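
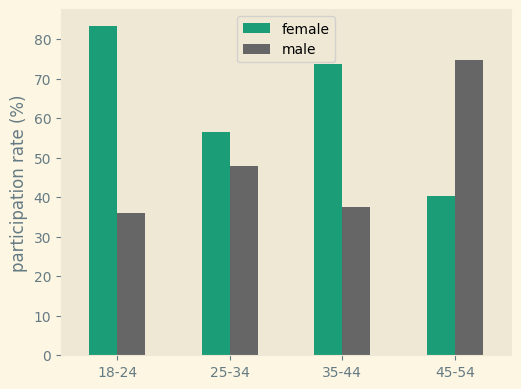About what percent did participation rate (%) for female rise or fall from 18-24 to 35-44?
18-24 ≈ 80, 35-44 ≈ 70; (70 − 80) / 80 ≈ -12.5%.

≈ -12.5%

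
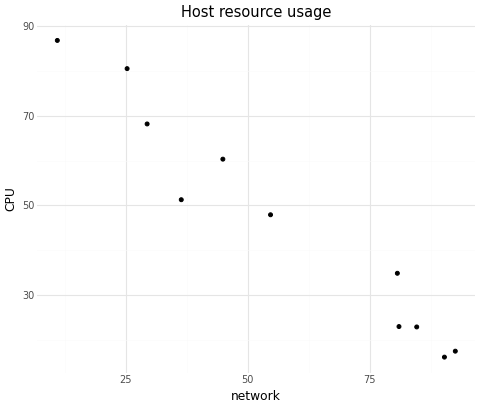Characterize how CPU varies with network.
Points are negatively correlated; strong (|r| ≈ 1.0).

negative, strong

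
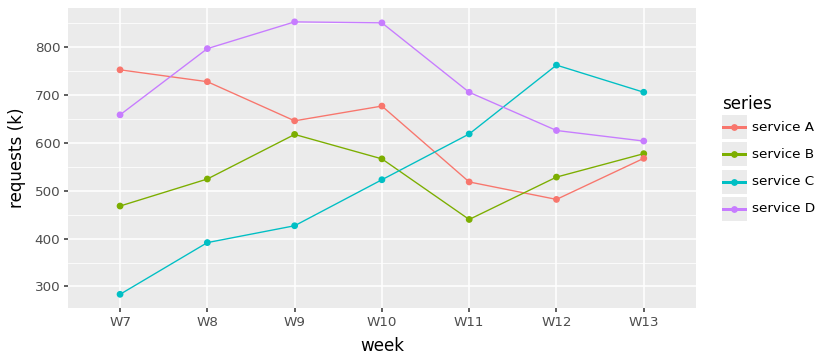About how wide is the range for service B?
≈ 150

Max W9 ≈ 600, min W11 ≈ 450; range ≈ 150.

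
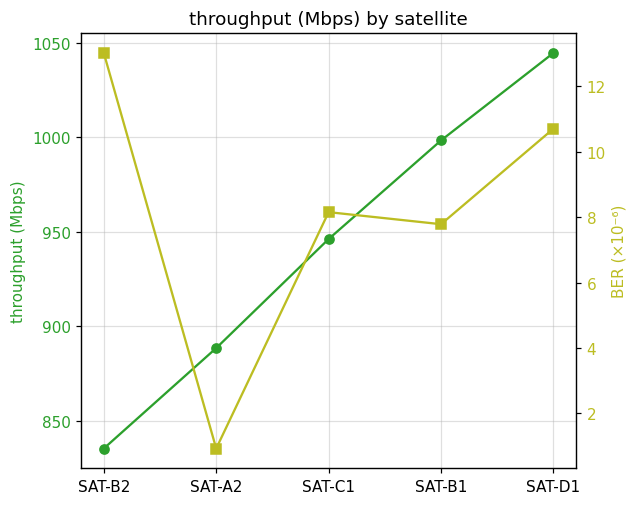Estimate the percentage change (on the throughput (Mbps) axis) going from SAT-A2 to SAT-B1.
SAT-A2 ≈ 880, SAT-B1 ≈ 1000; (1000 − 880) / 880 ≈ +13.6%.

≈ +13.6%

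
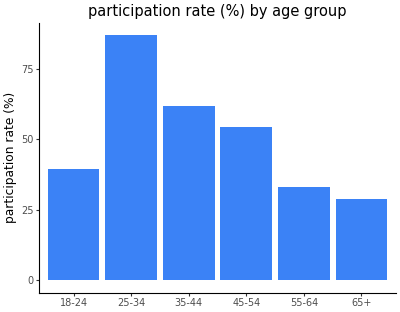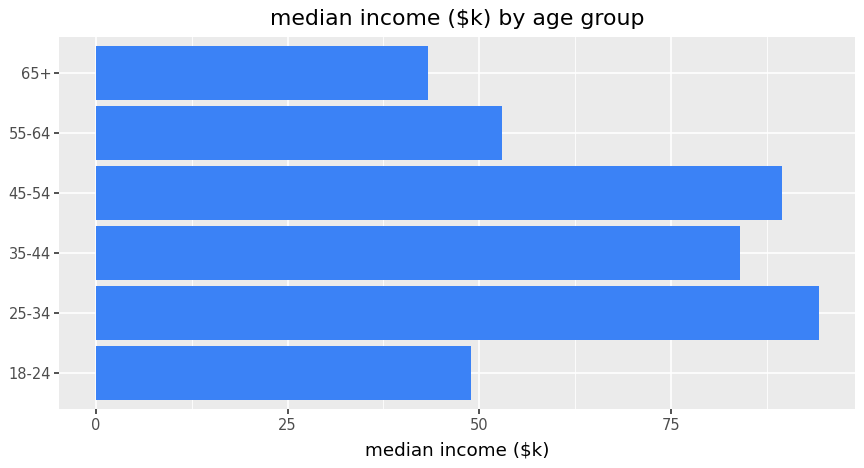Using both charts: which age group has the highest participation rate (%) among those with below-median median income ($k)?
18-24

Chart 2 median median income ($k) ≈ 70; below-median age groups: 18-24, 55-64, 65+. Among those, 18-24 has the highest participation rate (%) (≈ 40).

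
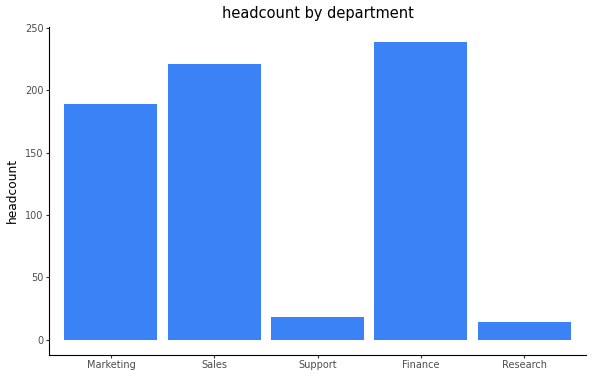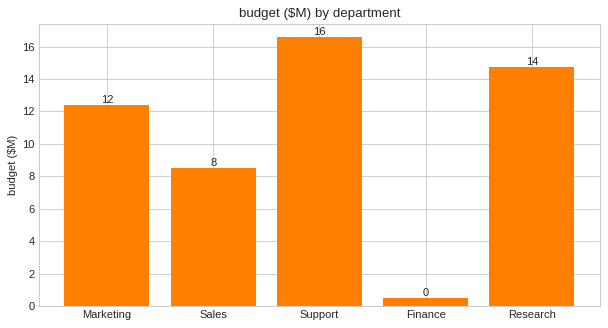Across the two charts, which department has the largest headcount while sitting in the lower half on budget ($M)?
Finance

Chart 2 median budget ($M) ≈ 12; below-median departments: Sales, Finance. Among those, Finance has the highest headcount (≈ 250).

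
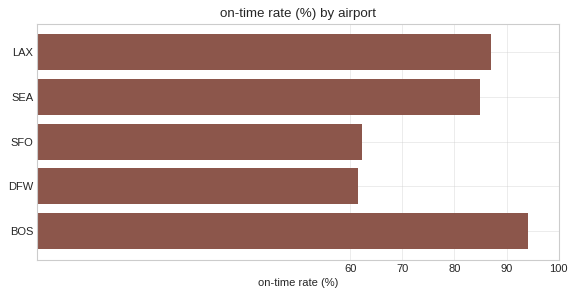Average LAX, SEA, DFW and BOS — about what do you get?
≈ 80

(90 + 80 + 60 + 90) / 4 ≈ 80.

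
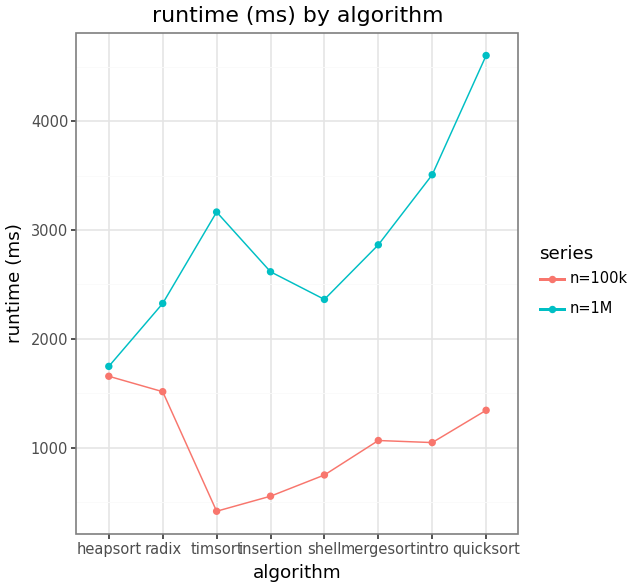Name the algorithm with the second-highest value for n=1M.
Top 3 for n=1M: quicksort ≈ 4500, intro ≈ 3500, timsort ≈ 3000.

intro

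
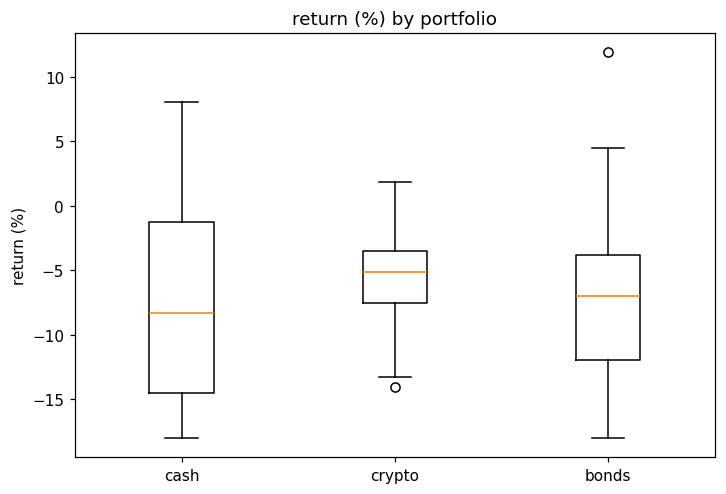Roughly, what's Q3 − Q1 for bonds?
≈ 8.2

Q3 ≈ -3.8, Q1 ≈ -12.0; IQR ≈ 8.2.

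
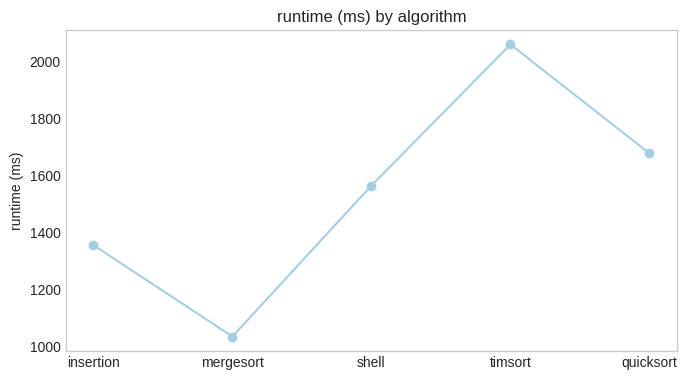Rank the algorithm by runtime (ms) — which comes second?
quicksort

Top 3: timsort ≈ 2100, quicksort ≈ 1700, shell ≈ 1600.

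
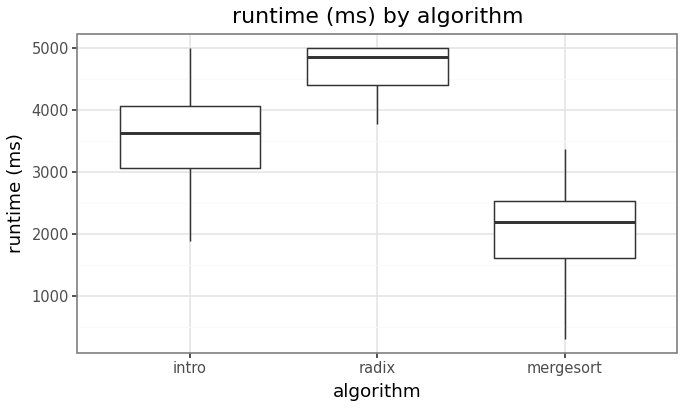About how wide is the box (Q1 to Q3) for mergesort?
Q3 ≈ 2500, Q1 ≈ 1500; IQR ≈ 1000.

≈ 1000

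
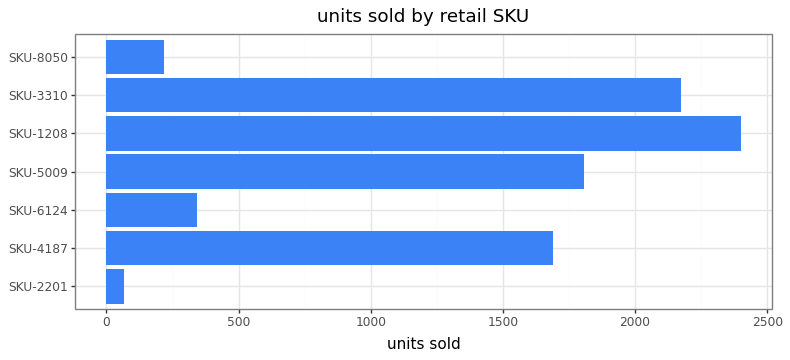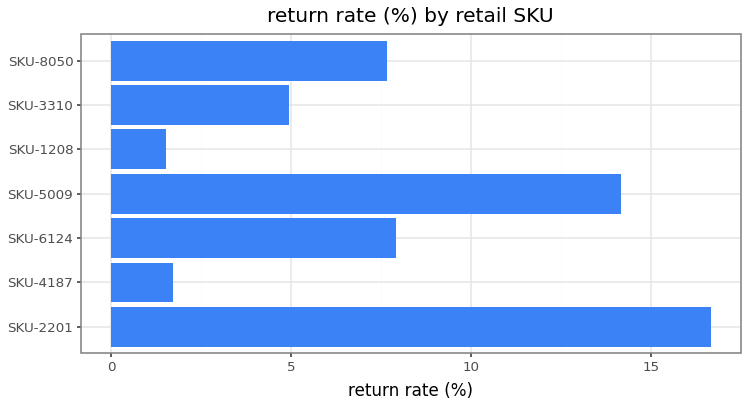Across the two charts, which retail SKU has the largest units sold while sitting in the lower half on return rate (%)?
SKU-1208

Chart 2 median return rate (%) ≈ 8; below-median retail SKUs: SKU-4187, SKU-1208, SKU-3310. Among those, SKU-1208 has the highest units sold (≈ 2500).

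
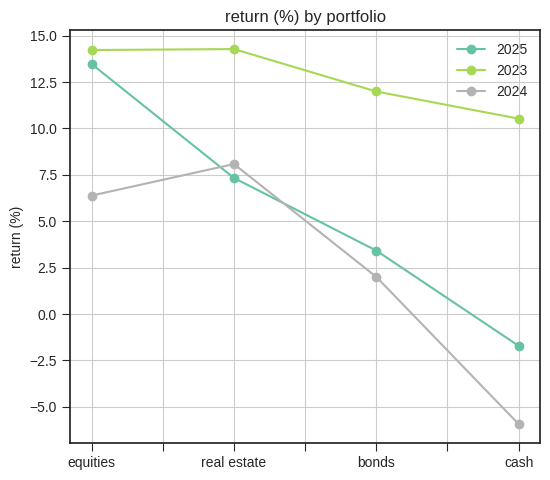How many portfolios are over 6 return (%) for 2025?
Above 6: equities, real estate.

2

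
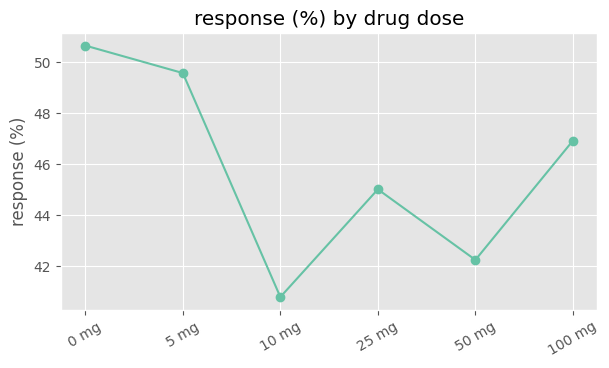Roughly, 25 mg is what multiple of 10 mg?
≈ 1.1×

25 mg ≈ 45, 10 mg ≈ 41; 45/41 ≈ 1.1.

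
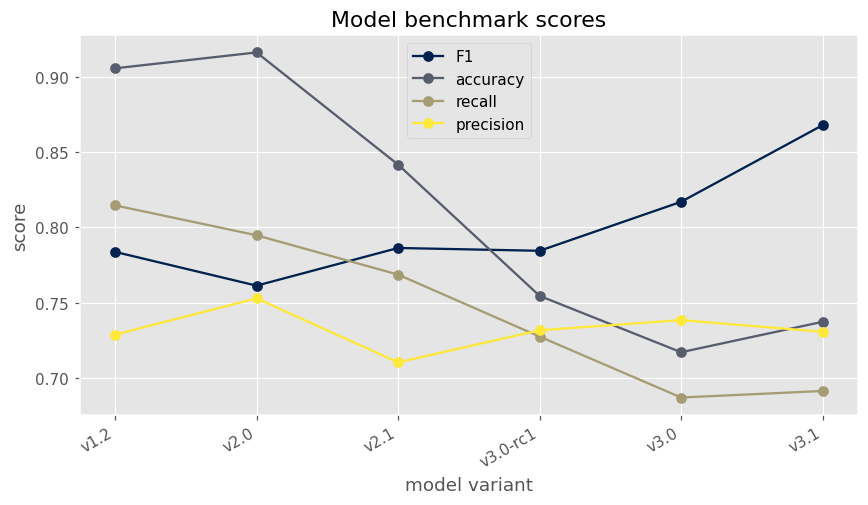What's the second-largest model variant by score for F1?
v3.0

Top 3 for F1: v3.1 ≈ 0.86, v3.0 ≈ 0.82, v2.1 ≈ 0.78.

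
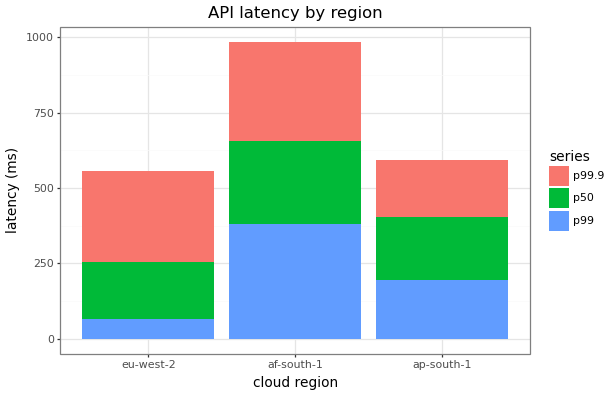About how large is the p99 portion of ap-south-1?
p99 top ≈ 200, bottom ≈ 0; segment ≈ 200.

≈ 200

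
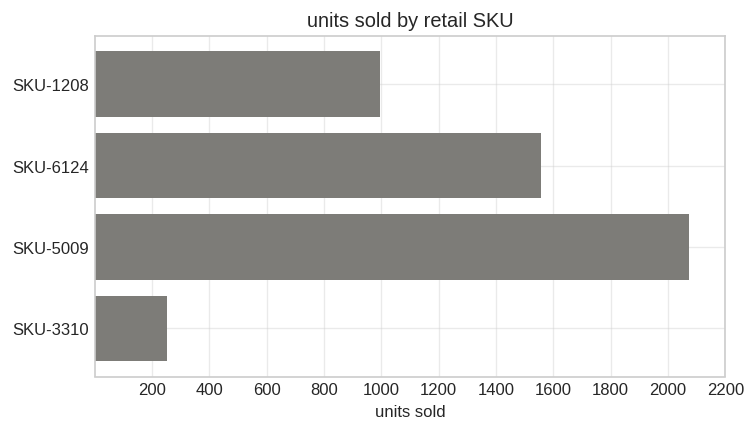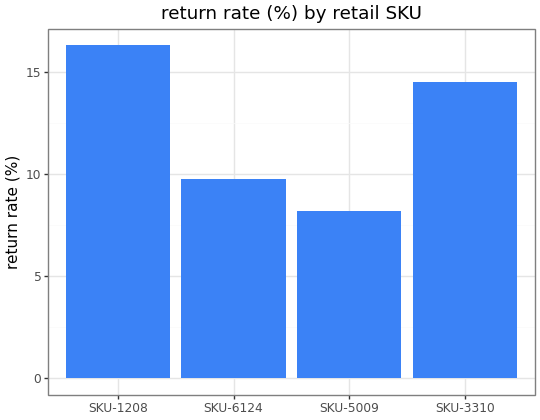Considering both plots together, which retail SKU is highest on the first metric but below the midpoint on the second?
SKU-5009

Chart 2 median return rate (%) ≈ 12; below-median retail SKUs: SKU-6124, SKU-5009. Among those, SKU-5009 has the highest units sold (≈ 2000).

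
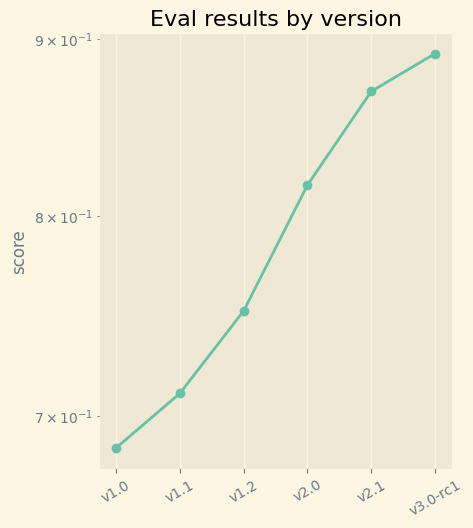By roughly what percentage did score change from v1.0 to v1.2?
v1.0 ≈ 0.68, v1.2 ≈ 0.76; (0.76 − 0.68) / 0.68 ≈ +11.8%.

≈ +11.8%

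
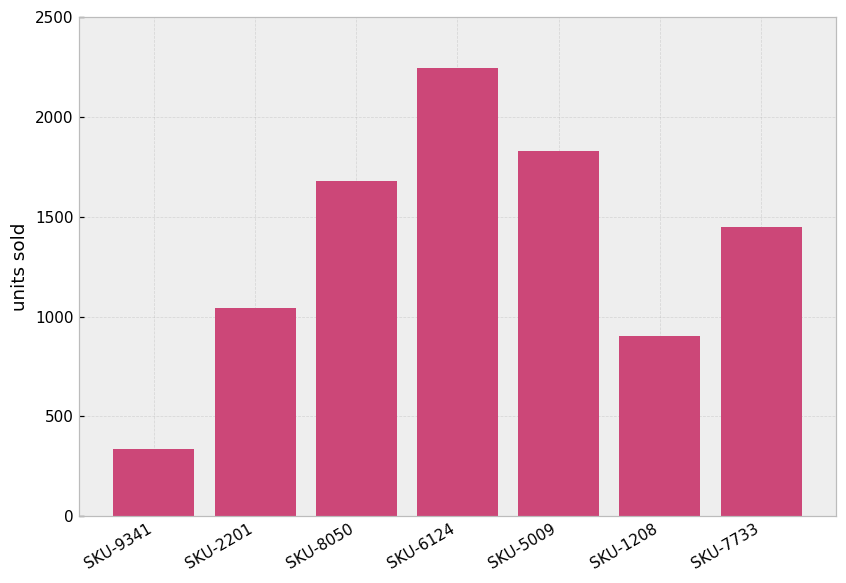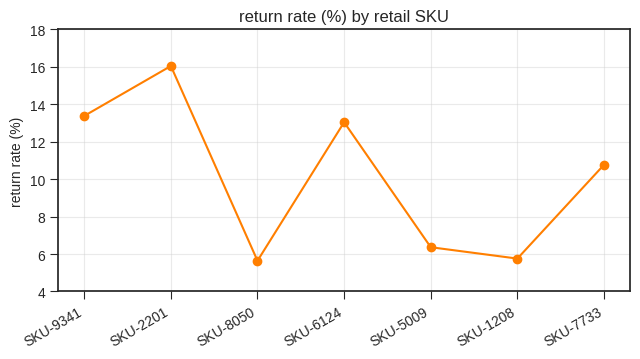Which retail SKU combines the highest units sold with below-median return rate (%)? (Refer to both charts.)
Chart 2 median return rate (%) ≈ 10; below-median retail SKUs: SKU-8050, SKU-5009, SKU-1208. Among those, SKU-5009 has the highest units sold (≈ 2000).

SKU-5009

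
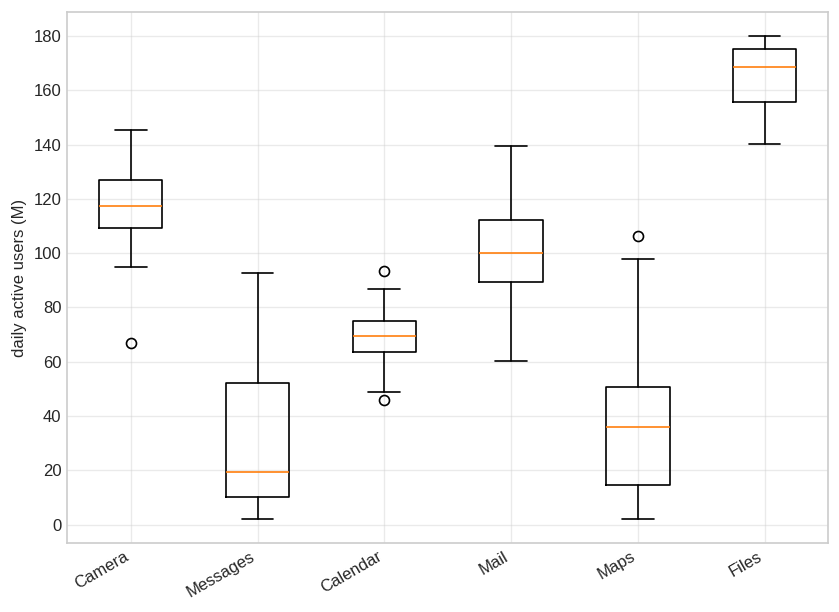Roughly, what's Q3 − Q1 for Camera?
≈ 20

Q3 ≈ 120, Q1 ≈ 100; IQR ≈ 20.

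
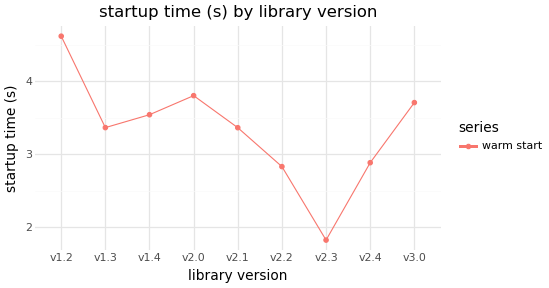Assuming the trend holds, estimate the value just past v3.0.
Last three: 2.0, 3.0, 3.5 → slope ≈ 0.75/step → next ≈ 4.25.

≈ 4.25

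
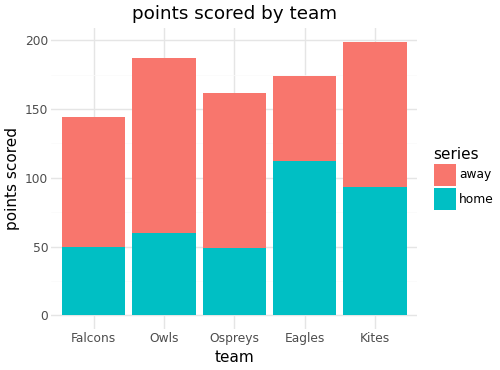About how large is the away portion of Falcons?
≈ 100

away top ≈ 140, bottom ≈ 40; segment ≈ 100.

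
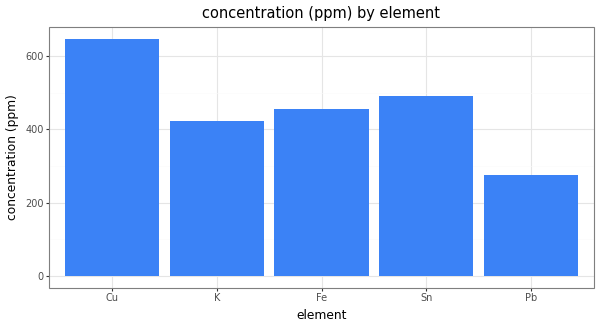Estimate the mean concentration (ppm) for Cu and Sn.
≈ 550

(600 + 500) / 2 ≈ 550.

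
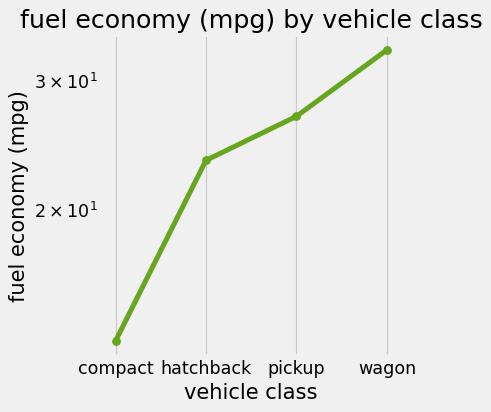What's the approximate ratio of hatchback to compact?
hatchback ≈ 24, compact ≈ 14; 24/14 ≈ 1.71.

≈ 1.71×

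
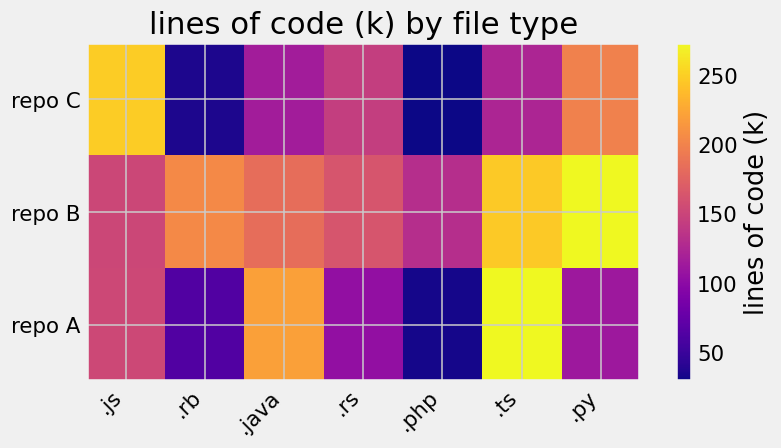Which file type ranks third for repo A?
.js

Top 4 for repo A: .ts ≈ 275, .java ≈ 225, .js ≈ 150, .py ≈ 100.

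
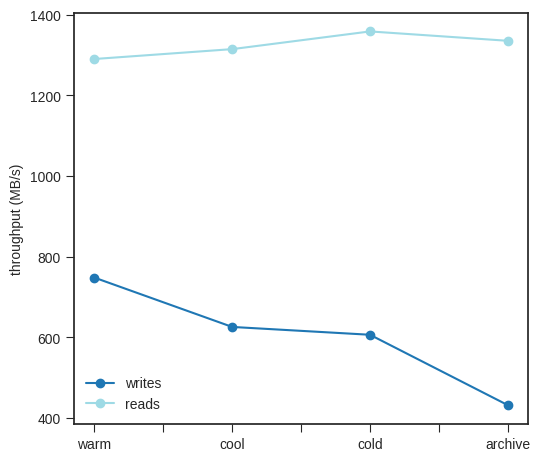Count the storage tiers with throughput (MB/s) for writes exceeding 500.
Above 500: warm, cool, cold.

3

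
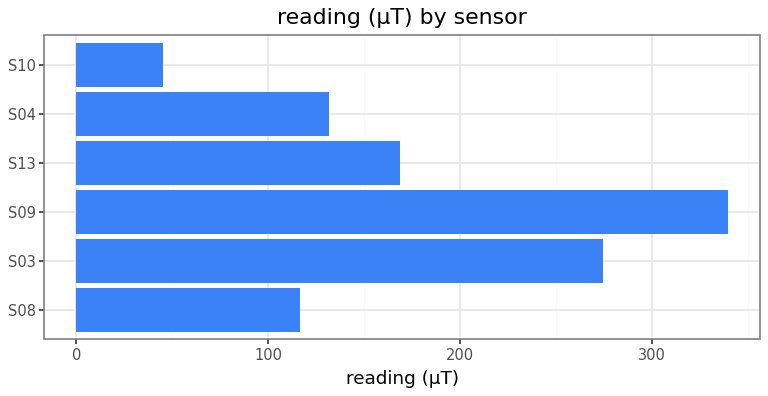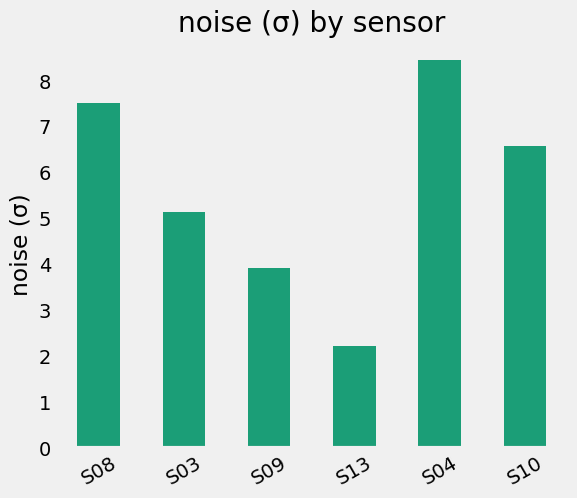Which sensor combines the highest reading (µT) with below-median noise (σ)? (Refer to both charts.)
Chart 2 median noise (σ) ≈ 6; below-median sensors: S03, S09, S13. Among those, S09 has the highest reading (µT) (≈ 350).

S09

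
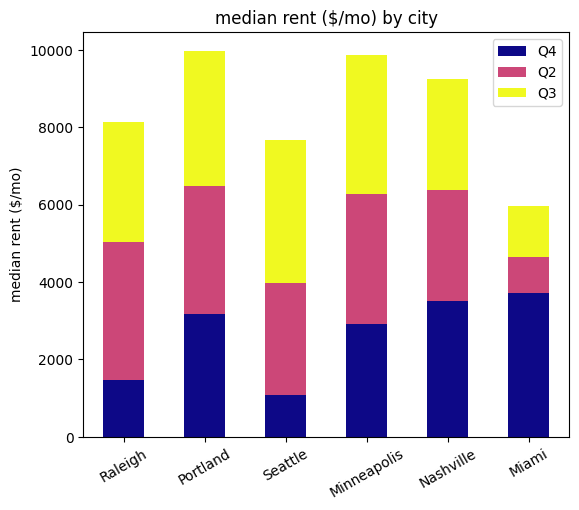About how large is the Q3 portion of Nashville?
≈ 3000

Q3 top ≈ 9000, bottom ≈ 6000; segment ≈ 3000.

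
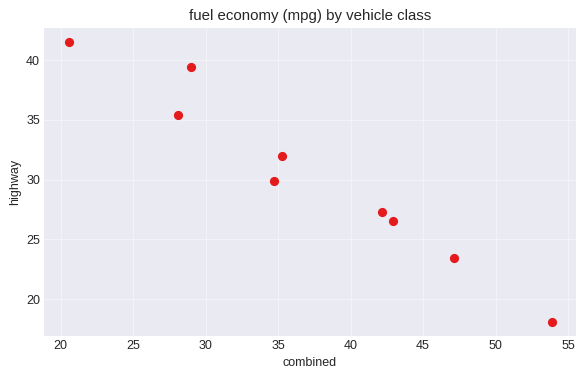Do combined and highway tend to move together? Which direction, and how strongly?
negative, strong

Points are negatively correlated; strong (|r| ≈ 1.0).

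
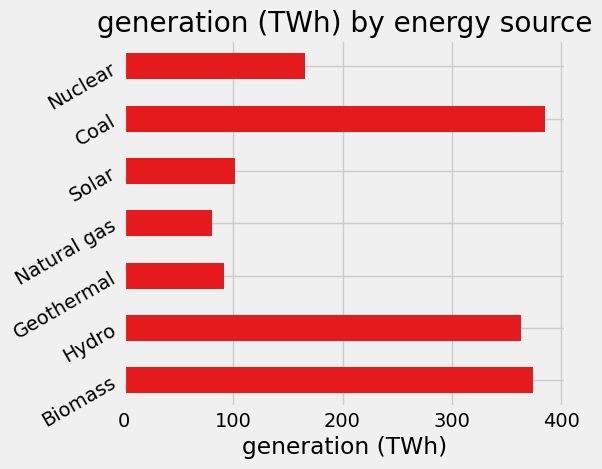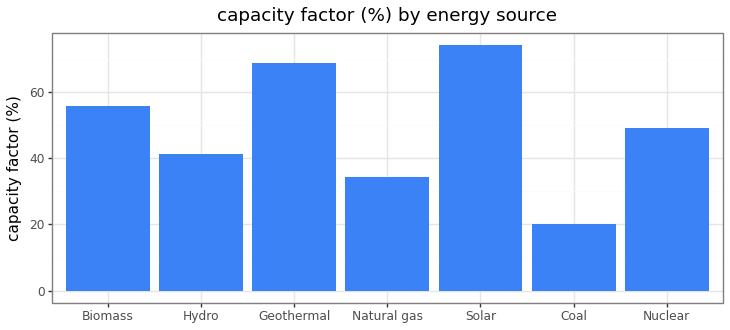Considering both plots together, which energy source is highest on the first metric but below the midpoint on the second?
Coal

Chart 2 median capacity factor (%) ≈ 50; below-median energy sources: Hydro, Natural gas, Coal. Among those, Coal has the highest generation (TWh) (≈ 400).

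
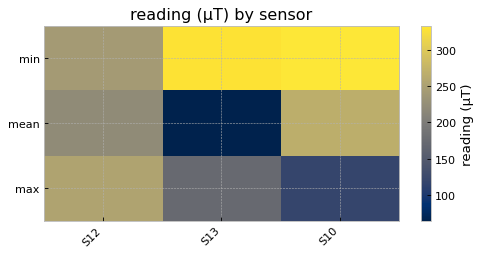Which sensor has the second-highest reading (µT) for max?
Top 3 for max: S12 ≈ 250, S13 ≈ 175, S10 ≈ 125.

S13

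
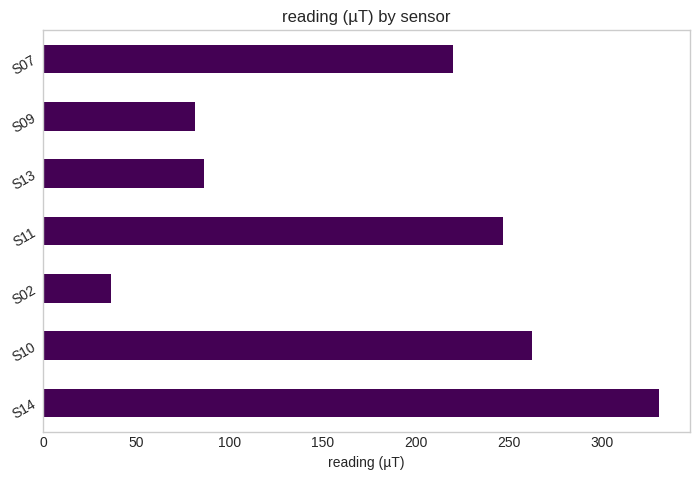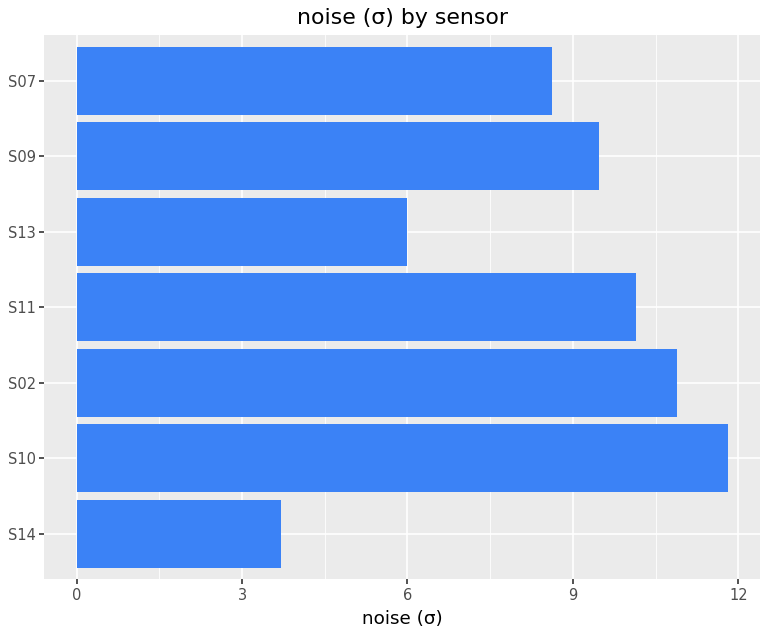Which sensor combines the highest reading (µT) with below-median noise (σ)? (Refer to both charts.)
Chart 2 median noise (σ) ≈ 10; below-median sensors: S14, S13, S07. Among those, S14 has the highest reading (µT) (≈ 350).

S14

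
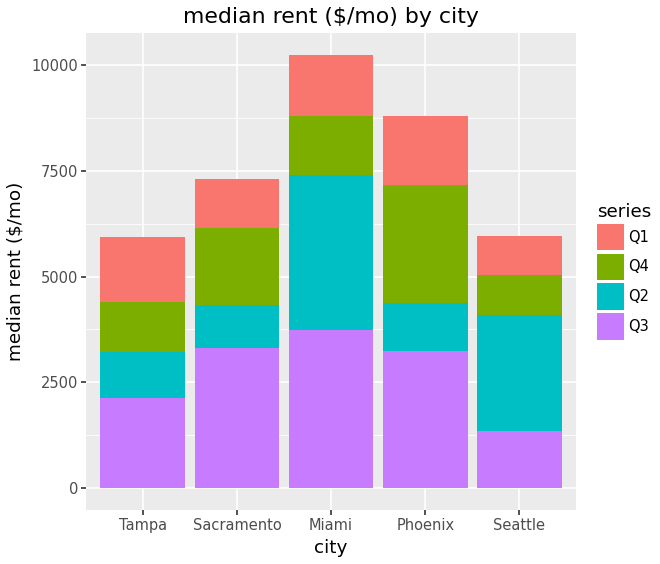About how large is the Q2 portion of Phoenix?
Q2 top ≈ 4000, bottom ≈ 3000; segment ≈ 1000.

≈ 1000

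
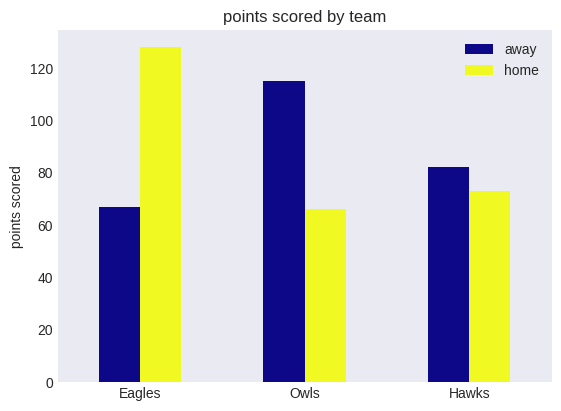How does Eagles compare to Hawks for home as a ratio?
Eagles ≈ 120, Hawks ≈ 80; 120/80 ≈ 1.5.

≈ 1.5×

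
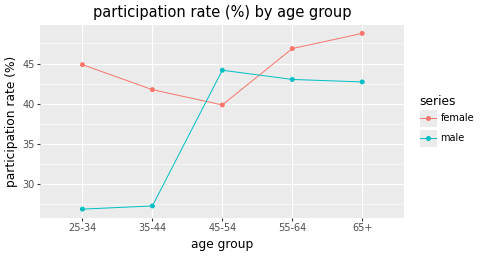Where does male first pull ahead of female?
45-54

35-44: male ≈ 28 vs female ≈ 42 (not yet); 45-54: male ≈ 44 vs female ≈ 40 (first crossover).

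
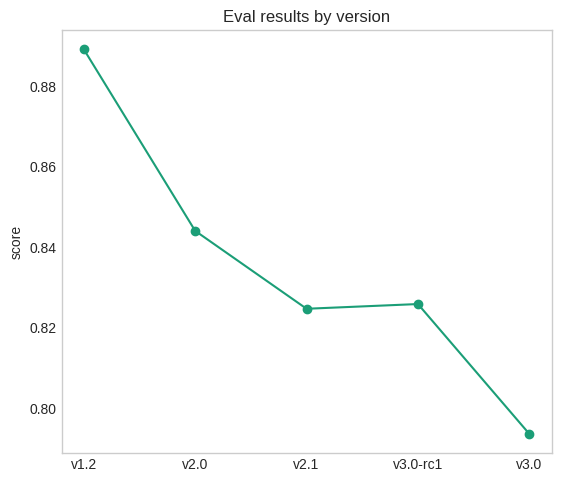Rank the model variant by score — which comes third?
v3.0-rc1

Top 4: v1.2 ≈ 0.89, v2.0 ≈ 0.84, v3.0-rc1 ≈ 0.83, v2.1 ≈ 0.82.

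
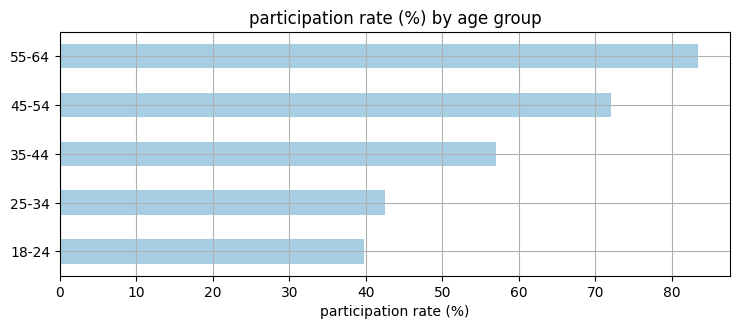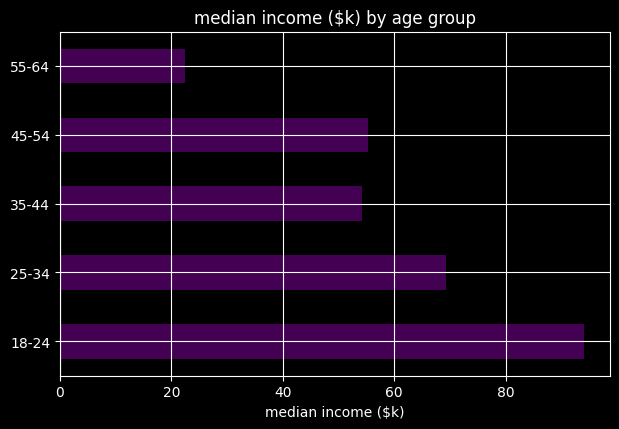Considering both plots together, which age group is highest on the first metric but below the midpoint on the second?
55-64

Chart 2 median median income ($k) ≈ 60; below-median age groups: 35-44, 55-64. Among those, 55-64 has the highest participation rate (%) (≈ 80).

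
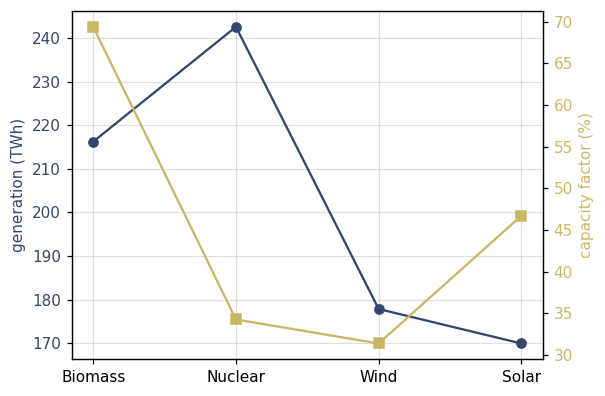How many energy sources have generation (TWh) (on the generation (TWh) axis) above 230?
Above 230: Nuclear.

1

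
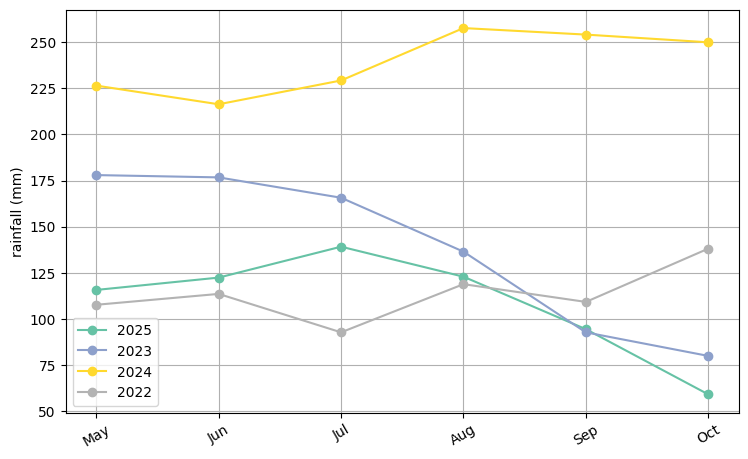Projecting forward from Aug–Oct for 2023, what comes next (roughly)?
≈ 50

Last three: 140, 100, 80 → slope ≈ -30/step → next ≈ 50.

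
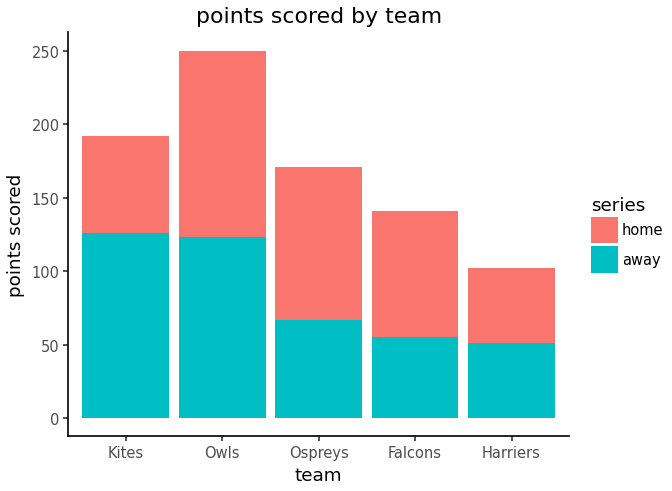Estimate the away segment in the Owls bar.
≈ 125

away top ≈ 125, bottom ≈ 0; segment ≈ 125.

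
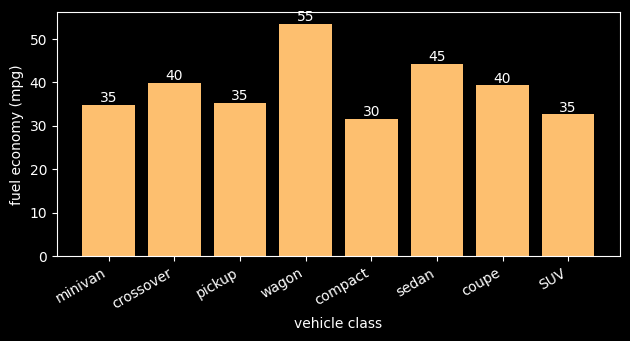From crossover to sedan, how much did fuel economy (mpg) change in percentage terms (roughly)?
crossover ≈ 40, sedan ≈ 45; (45 − 40) / 40 ≈ +12.5%.

≈ +12.5%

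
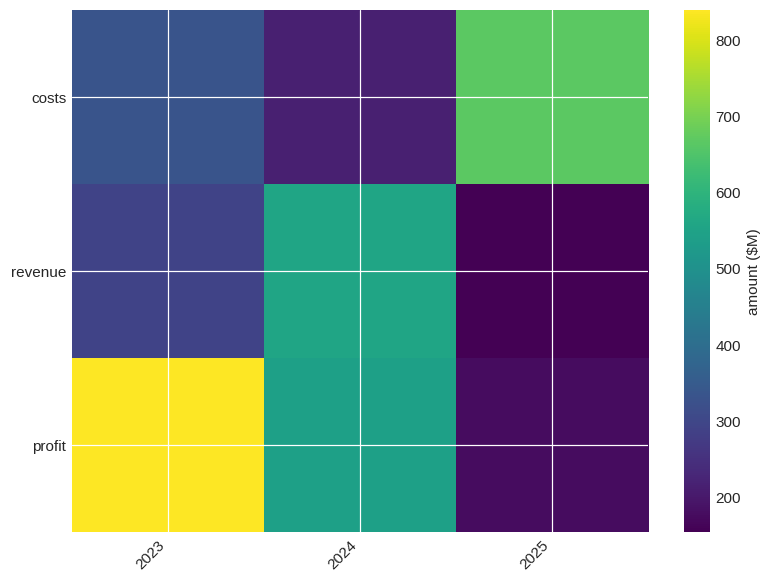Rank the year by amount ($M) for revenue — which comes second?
2023

Top 3 for revenue: 2024 ≈ 600, 2023 ≈ 300, 2025 ≈ 200.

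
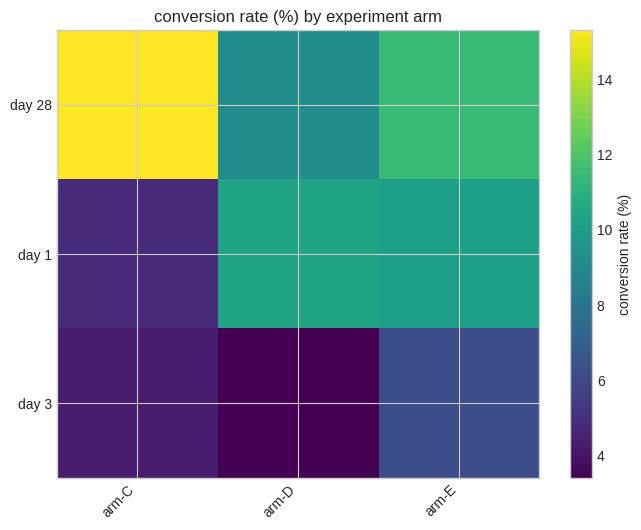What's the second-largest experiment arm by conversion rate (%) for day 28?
arm-E

Top 3 for day 28: arm-C ≈ 15, arm-E ≈ 11, arm-D ≈ 9.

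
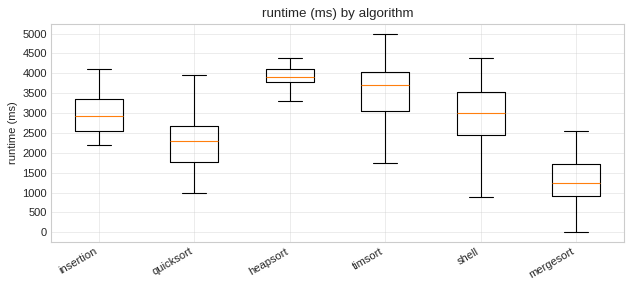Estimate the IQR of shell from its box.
Q3 ≈ 3500, Q1 ≈ 2500; IQR ≈ 1000.

≈ 1000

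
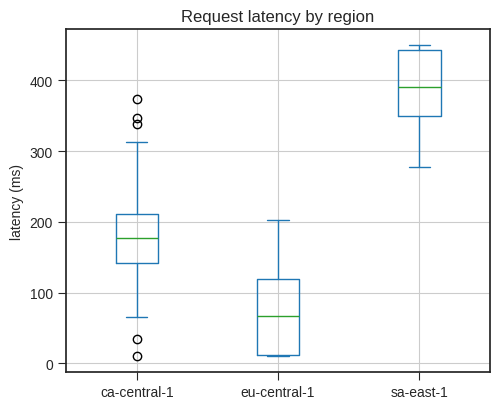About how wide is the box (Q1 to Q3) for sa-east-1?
Q3 ≈ 450, Q1 ≈ 350; IQR ≈ 100.

≈ 100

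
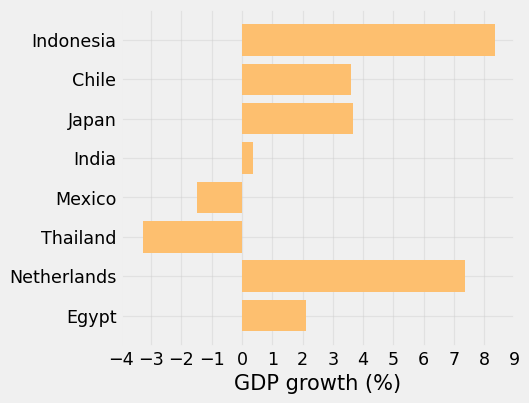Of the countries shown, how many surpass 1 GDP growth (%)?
Above 1: Indonesia, Chile, Japan, Netherlands, Egypt.

5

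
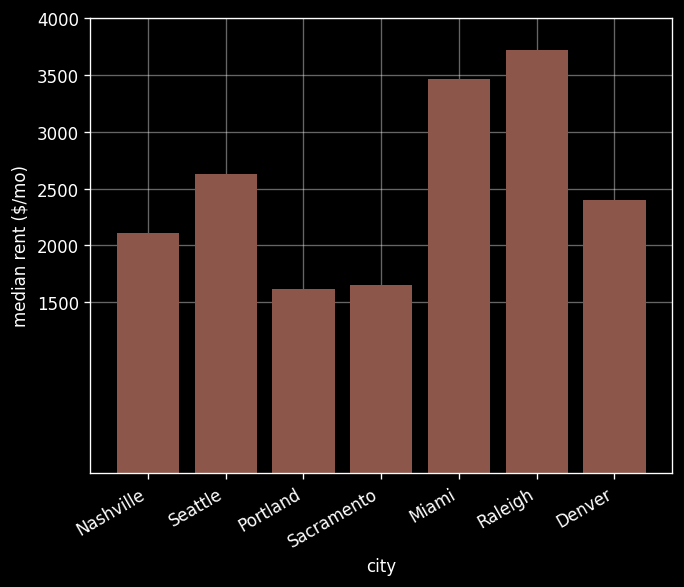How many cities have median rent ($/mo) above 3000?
2

Above 3000: Miami, Raleigh.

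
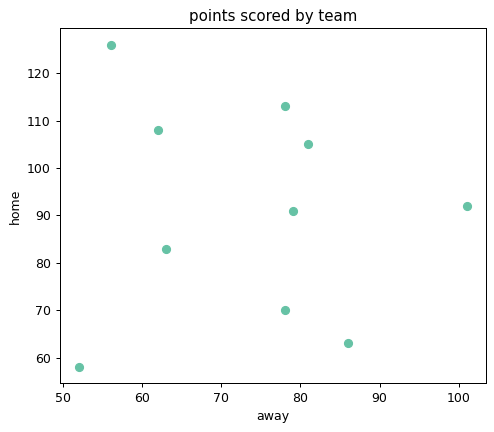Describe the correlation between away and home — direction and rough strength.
Points are roughly uncorrelated; weak (|r| ≈ 0.1).

no clear correlation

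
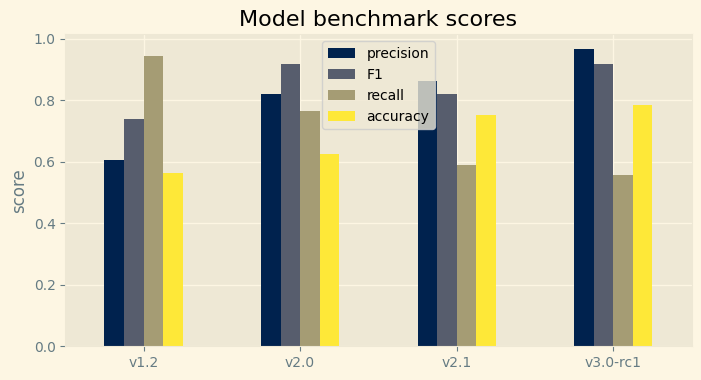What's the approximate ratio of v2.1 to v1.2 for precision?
≈ 1.5×

v2.1 ≈ 0.9, v1.2 ≈ 0.6; 0.9/0.6 ≈ 1.5.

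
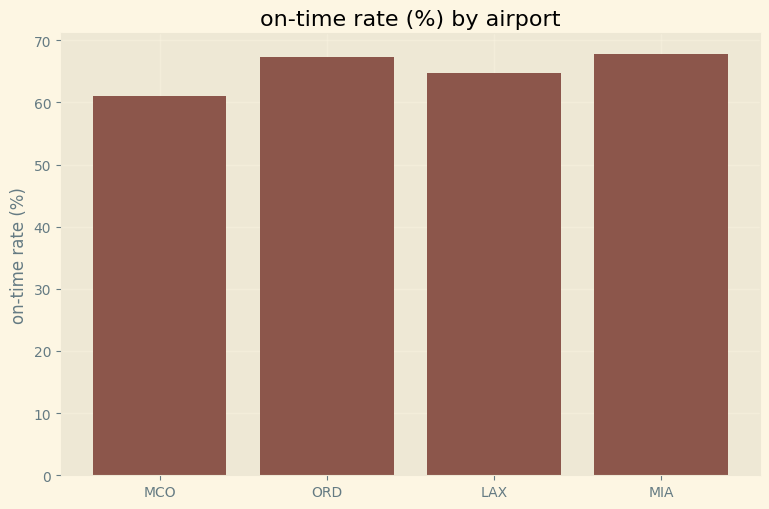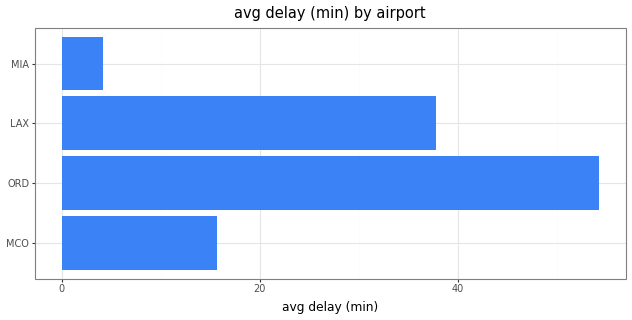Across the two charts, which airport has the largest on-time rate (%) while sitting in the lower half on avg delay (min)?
MIA

Chart 2 median avg delay (min) ≈ 25; below-median airports: MCO, MIA. Among those, MIA has the highest on-time rate (%) (≈ 70).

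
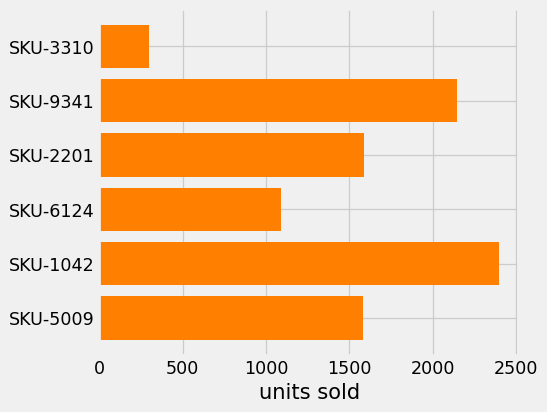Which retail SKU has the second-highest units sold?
SKU-9341

Top 3: SKU-1042 ≈ 2400, SKU-9341 ≈ 2200, SKU-2201 ≈ 1600.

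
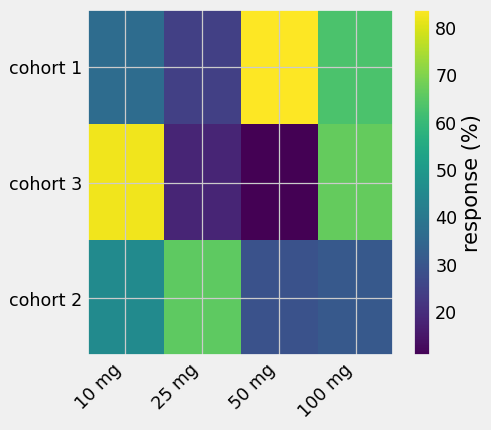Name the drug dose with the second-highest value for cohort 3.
Top 3 for cohort 3: 10 mg ≈ 80, 100 mg ≈ 70, 25 mg ≈ 20.

100 mg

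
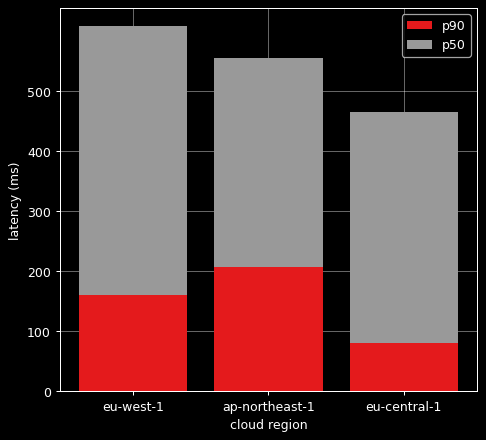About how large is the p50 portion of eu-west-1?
≈ 400

p50 top ≈ 600, bottom ≈ 200; segment ≈ 400.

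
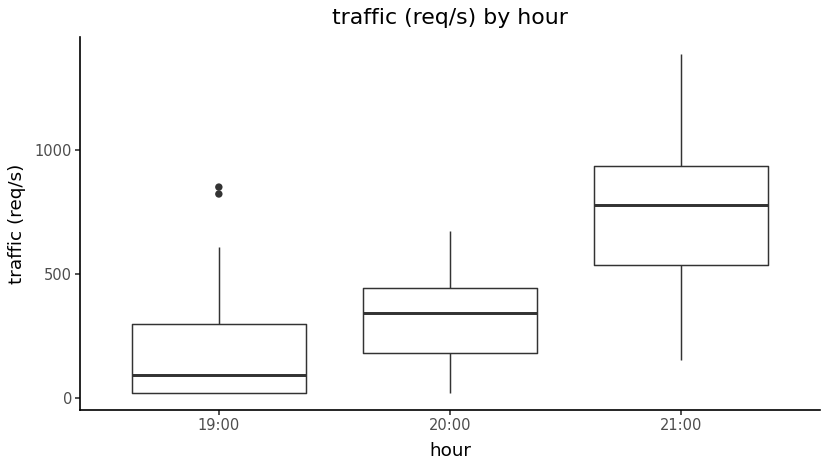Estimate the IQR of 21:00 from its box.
Q3 ≈ 900, Q1 ≈ 500; IQR ≈ 400.

≈ 400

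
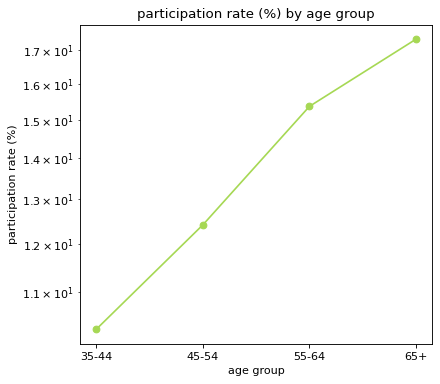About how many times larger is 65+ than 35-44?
≈ 1.7×

65+ ≈ 17, 35-44 ≈ 10; 17/10 ≈ 1.7.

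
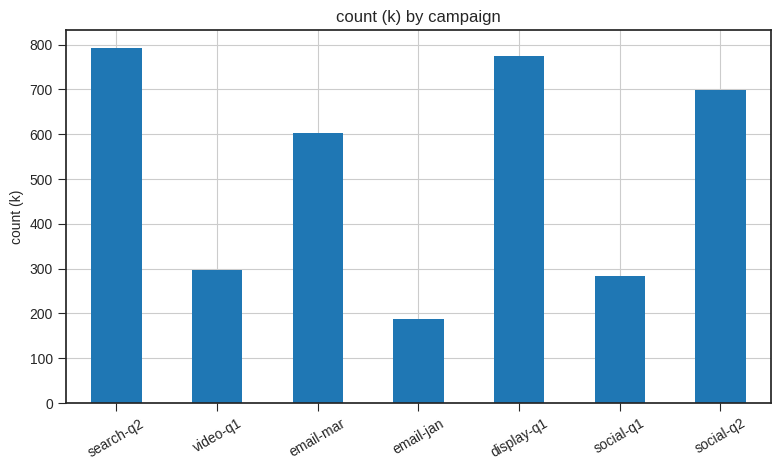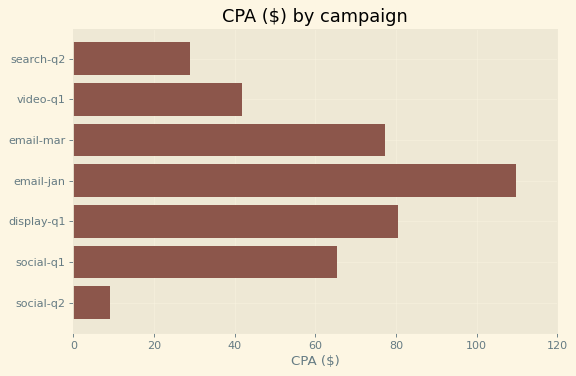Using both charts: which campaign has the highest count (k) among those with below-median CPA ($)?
Chart 2 median CPA ($) ≈ 60; below-median campaigns: search-q2, video-q1, social-q2. Among those, search-q2 has the highest count (k) (≈ 800).

search-q2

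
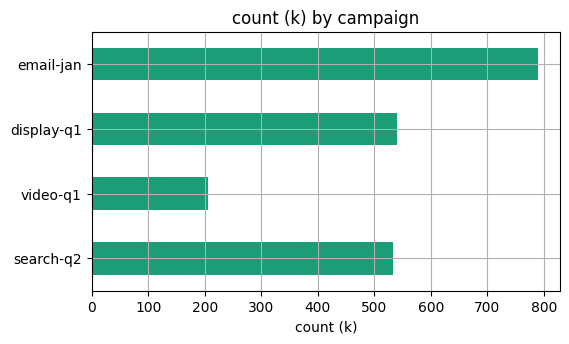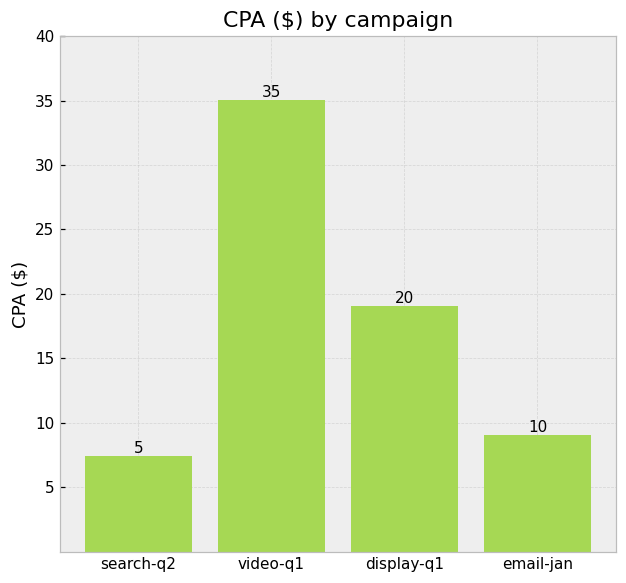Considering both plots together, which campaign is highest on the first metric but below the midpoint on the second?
email-jan

Chart 2 median CPA ($) ≈ 15; below-median campaigns: search-q2, email-jan. Among those, email-jan has the highest count (k) (≈ 800).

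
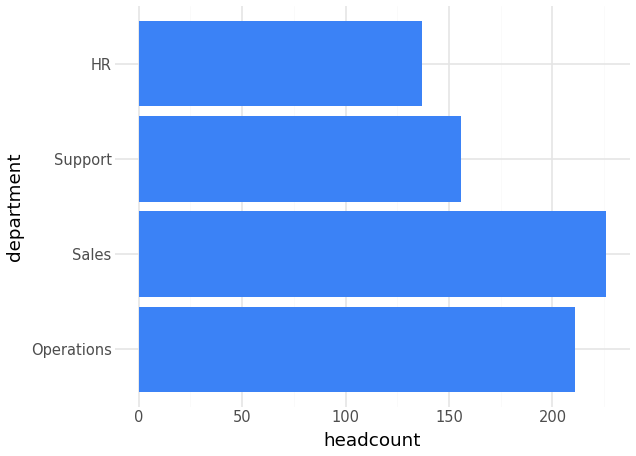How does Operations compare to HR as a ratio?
≈ 1.57×

Operations ≈ 220, HR ≈ 140; 220/140 ≈ 1.57.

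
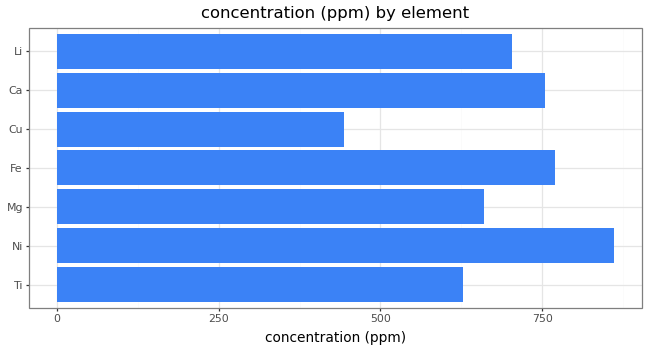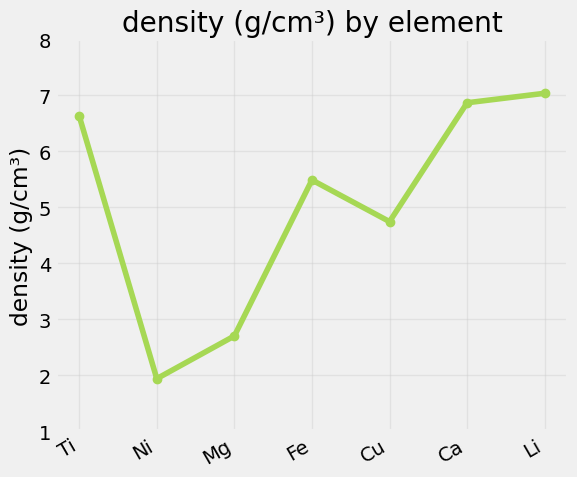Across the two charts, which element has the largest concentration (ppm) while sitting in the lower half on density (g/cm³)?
Ni

Chart 2 median density (g/cm³) ≈ 5; below-median elements: Ni, Mg, Cu. Among those, Ni has the highest concentration (ppm) (≈ 900).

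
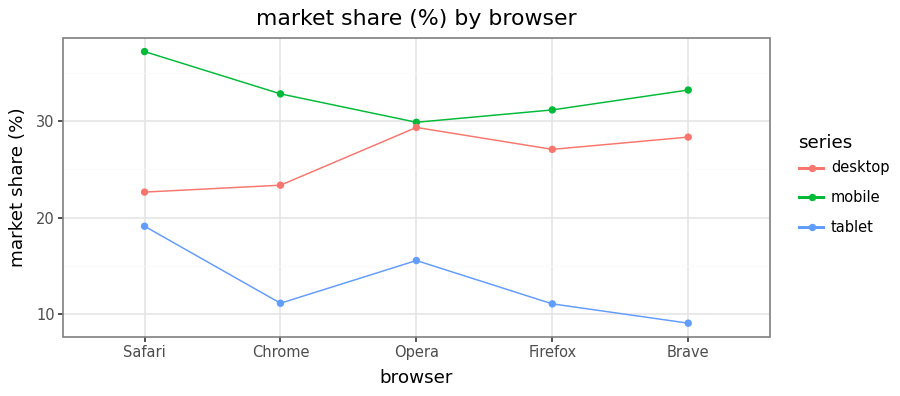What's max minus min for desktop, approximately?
Max Opera ≈ 30, min Safari ≈ 25; range ≈ 5.

≈ 5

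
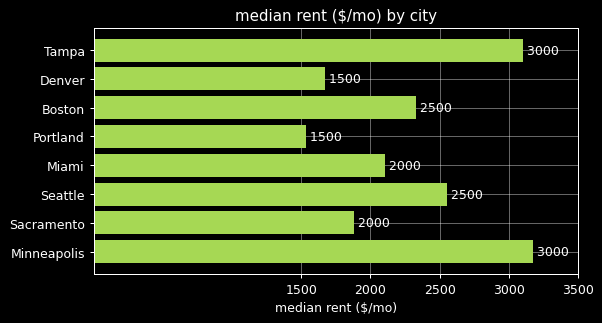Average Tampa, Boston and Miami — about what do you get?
≈ 2500

(3000 + 2500 + 2000) / 3 ≈ 2500.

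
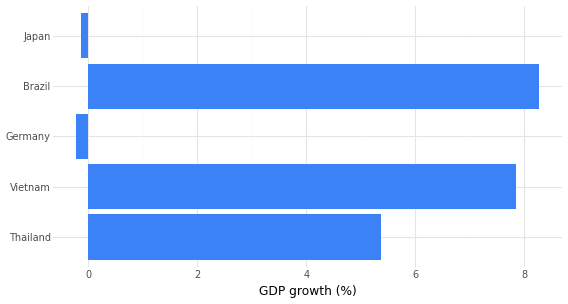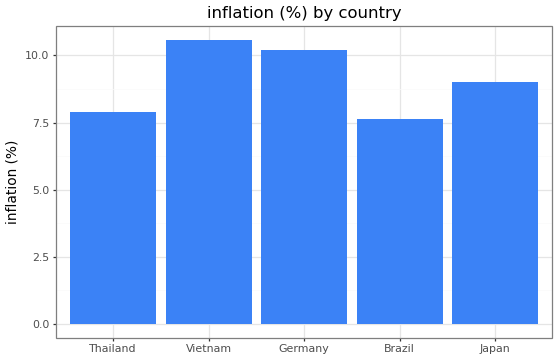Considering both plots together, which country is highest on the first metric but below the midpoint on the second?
Chart 2 median inflation (%) ≈ 9; below-median countries: Thailand, Brazil. Among those, Brazil has the highest GDP growth (%) (≈ 8).

Brazil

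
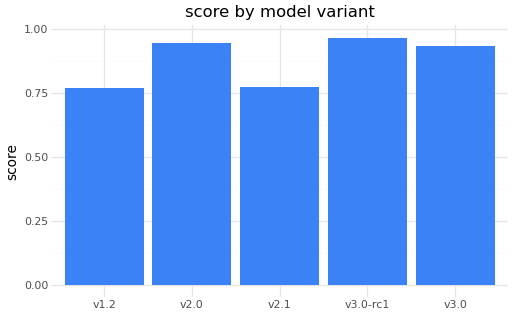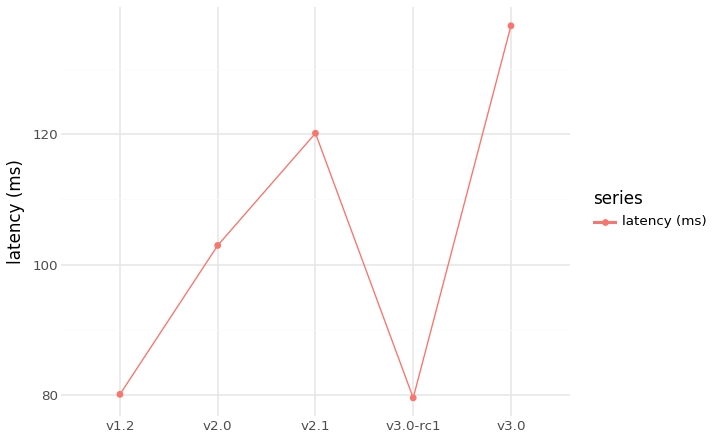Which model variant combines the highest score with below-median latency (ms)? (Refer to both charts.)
v3.0-rc1

Chart 2 median latency (ms) ≈ 100; below-median model variants: v1.2, v3.0-rc1. Among those, v3.0-rc1 has the highest score (≈ 1).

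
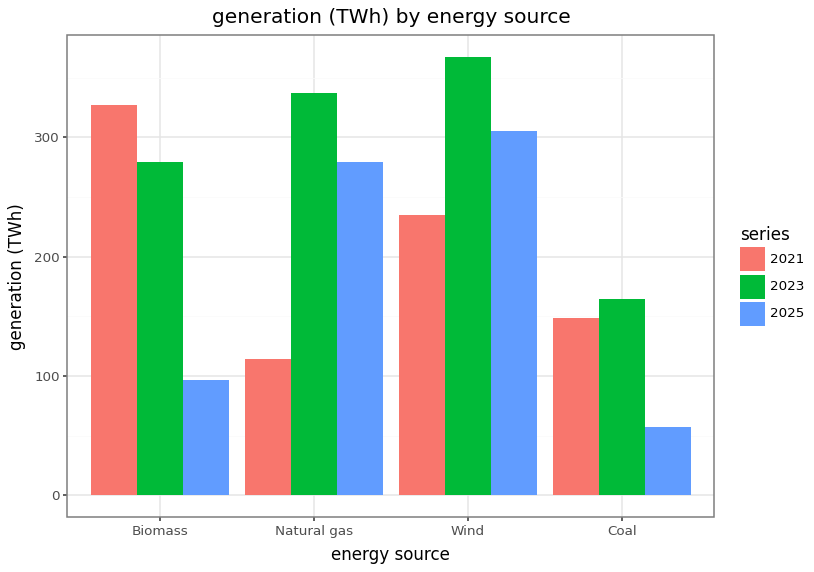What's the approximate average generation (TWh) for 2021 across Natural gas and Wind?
≈ 175

(100 + 250) / 2 ≈ 175.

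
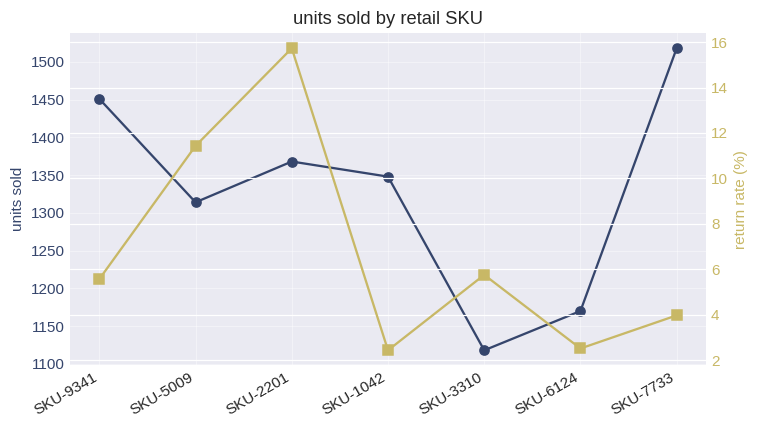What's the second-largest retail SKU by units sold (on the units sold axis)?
SKU-9341

Top 3 (on the units sold axis): SKU-7733 ≈ 1500, SKU-9341 ≈ 1450, SKU-2201 ≈ 1350.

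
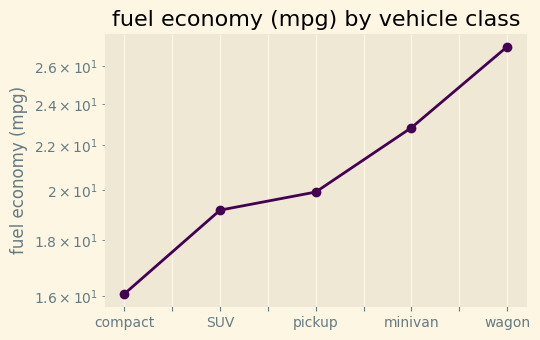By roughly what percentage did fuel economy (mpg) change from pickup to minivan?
pickup ≈ 20, minivan ≈ 23; (23 − 20) / 20 ≈ +15%.

≈ +15%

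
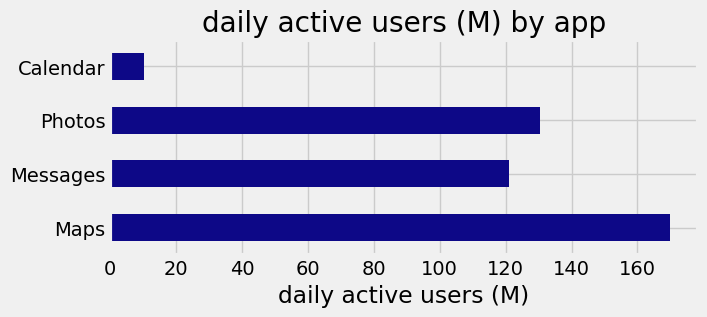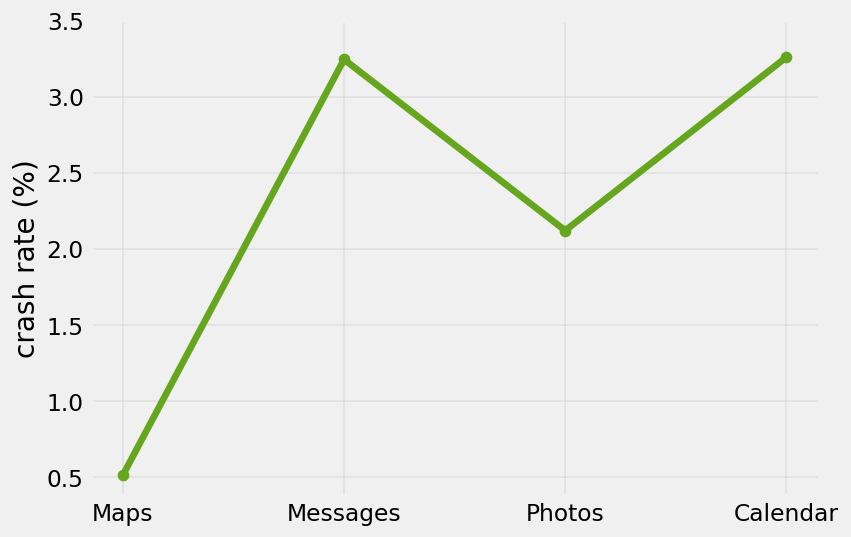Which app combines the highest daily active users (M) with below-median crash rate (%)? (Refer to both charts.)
Maps

Chart 2 median crash rate (%) ≈ 2.5; below-median apps: Maps, Photos. Among those, Maps has the highest daily active users (M) (≈ 160).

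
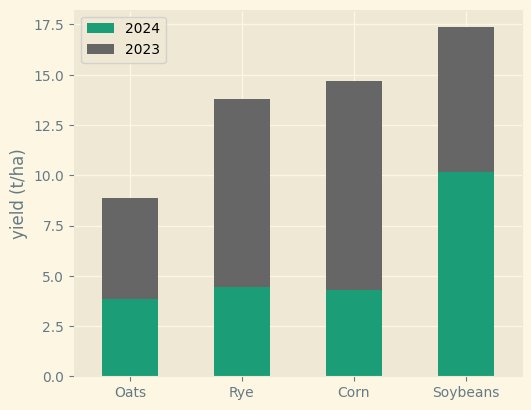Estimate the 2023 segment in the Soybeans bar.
≈ 8

2023 top ≈ 18, bottom ≈ 10; segment ≈ 8.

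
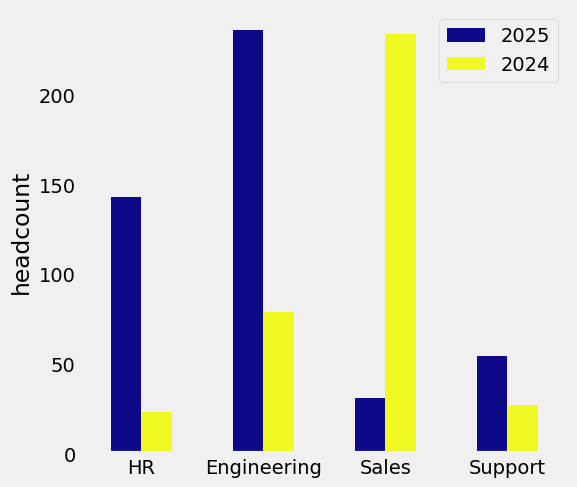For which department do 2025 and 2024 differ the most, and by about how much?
Sales, ≈ 200

Sales: 2025 ≈ 40, 2024 ≈ 240 → gap ≈ 200. Next-largest (Engineering) is only ≈ 160.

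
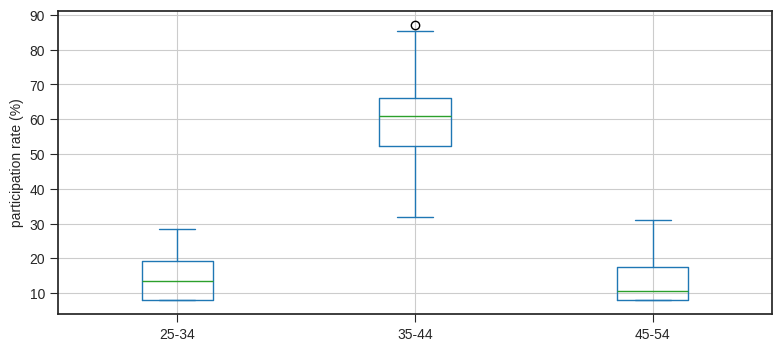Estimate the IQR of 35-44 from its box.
Q3 ≈ 65, Q1 ≈ 50; IQR ≈ 15.

≈ 15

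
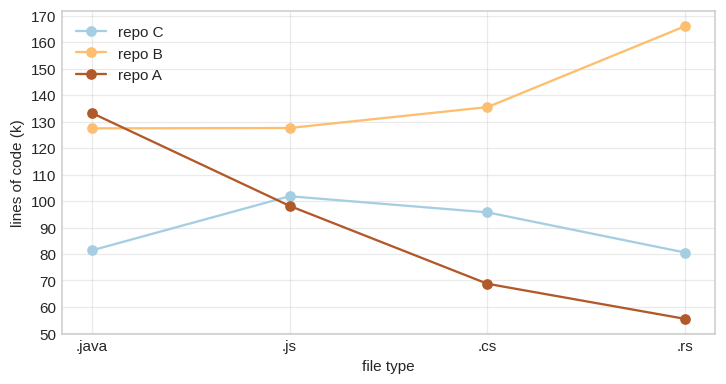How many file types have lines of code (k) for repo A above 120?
Above 120: .java.

1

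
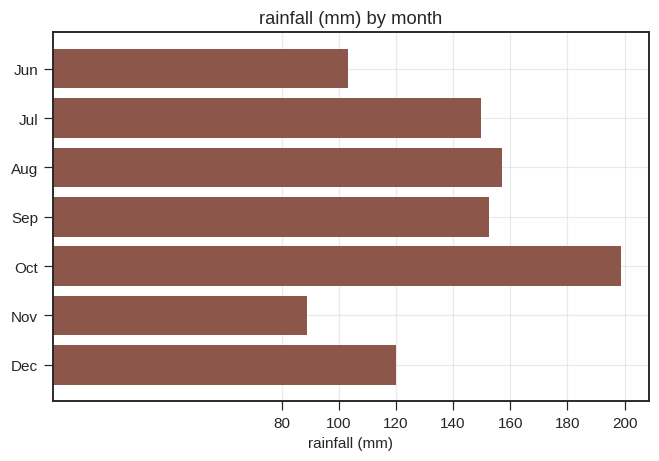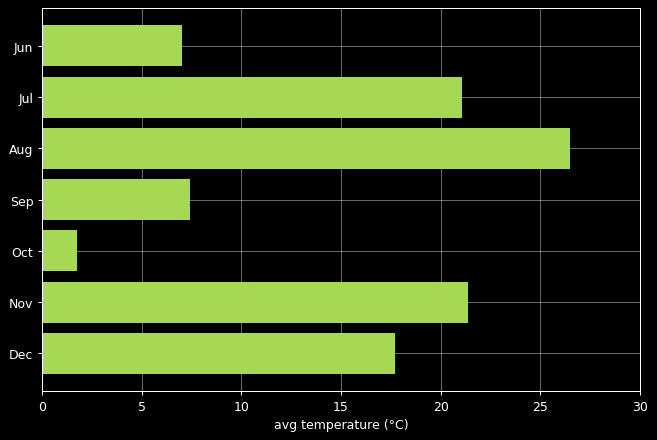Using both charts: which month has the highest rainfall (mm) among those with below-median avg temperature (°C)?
Chart 2 median avg temperature (°C) ≈ 20; below-median months: Jun, Sep, Oct. Among those, Oct has the highest rainfall (mm) (≈ 200).

Oct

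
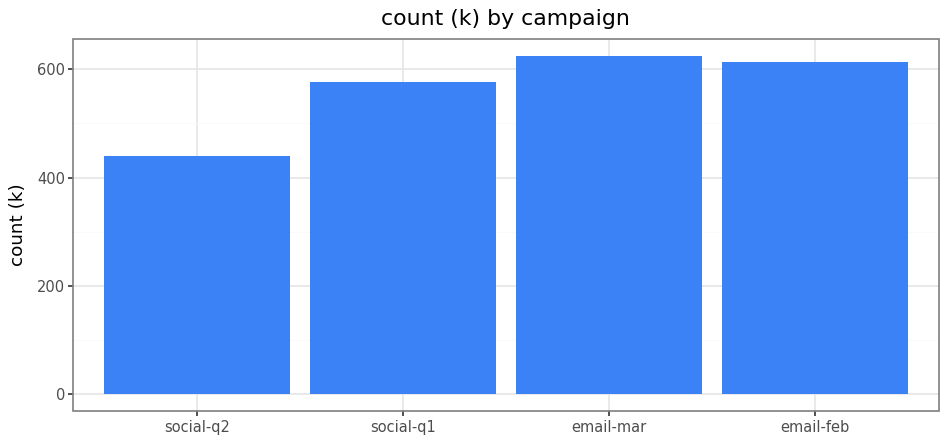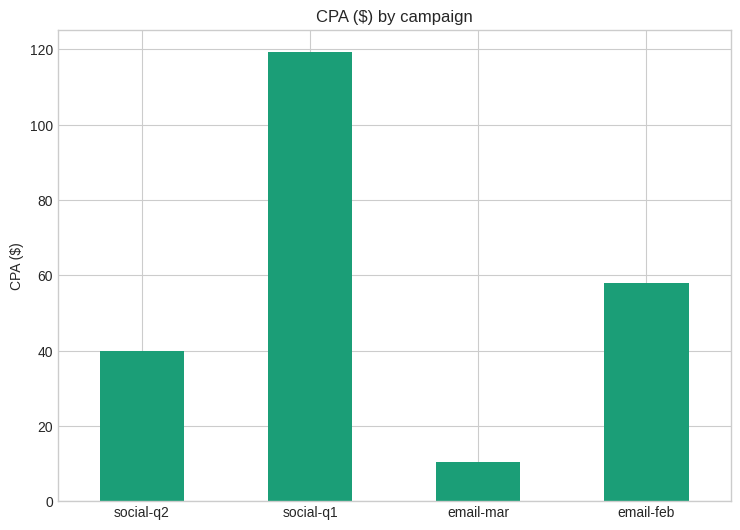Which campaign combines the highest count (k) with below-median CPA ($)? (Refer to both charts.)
Chart 2 median CPA ($) ≈ 40; below-median campaigns: social-q2, email-mar. Among those, email-mar has the highest count (k) (≈ 600).

email-mar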